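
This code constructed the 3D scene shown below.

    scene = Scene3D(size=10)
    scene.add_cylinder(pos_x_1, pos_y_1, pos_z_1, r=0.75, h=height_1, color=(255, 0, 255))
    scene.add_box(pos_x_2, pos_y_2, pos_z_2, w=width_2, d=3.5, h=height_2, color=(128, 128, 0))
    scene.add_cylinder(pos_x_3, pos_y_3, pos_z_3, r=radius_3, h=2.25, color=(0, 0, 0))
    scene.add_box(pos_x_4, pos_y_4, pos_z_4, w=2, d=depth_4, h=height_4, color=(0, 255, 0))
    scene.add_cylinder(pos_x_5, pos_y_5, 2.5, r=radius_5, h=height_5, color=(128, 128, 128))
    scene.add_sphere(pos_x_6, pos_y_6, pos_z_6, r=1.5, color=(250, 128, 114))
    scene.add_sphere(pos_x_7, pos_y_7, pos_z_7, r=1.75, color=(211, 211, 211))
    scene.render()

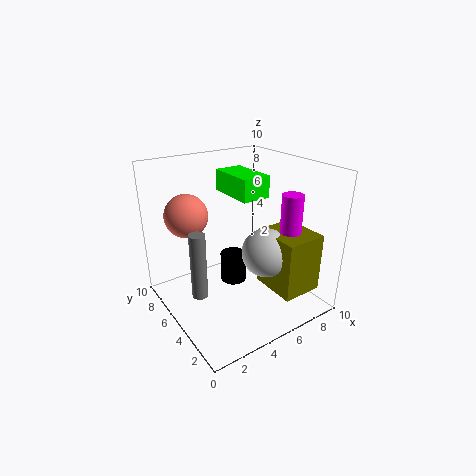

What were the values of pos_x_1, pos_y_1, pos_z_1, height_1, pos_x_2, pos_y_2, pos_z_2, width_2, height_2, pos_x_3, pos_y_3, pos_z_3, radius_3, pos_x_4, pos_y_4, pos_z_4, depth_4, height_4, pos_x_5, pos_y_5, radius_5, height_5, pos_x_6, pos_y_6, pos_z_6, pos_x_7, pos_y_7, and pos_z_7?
pos_x_1 = 8.25; pos_y_1 = 3.25; pos_z_1 = 3.25; height_1 = 4.75; pos_x_2 = 6.75; pos_y_2 = 1.5; pos_z_2 = 1; width_2 = 3; height_2 = 4.25; pos_x_3 = 5.75; pos_y_3 = 6.75; pos_z_3 = 0.5; radius_3 = 1; pos_x_4 = 5; pos_y_4 = 4.25; pos_z_4 = 7.75; depth_4 = 3.5; height_4 = 1.5; pos_x_5 = 1.25; pos_y_5 = 3.75; radius_5 = 0.5; height_5 = 4.25; pos_x_6 = 2.25; pos_y_6 = 7.25; pos_z_6 = 6.5; pos_x_7 = 6.75; pos_y_7 = 4; pos_z_7 = 3.75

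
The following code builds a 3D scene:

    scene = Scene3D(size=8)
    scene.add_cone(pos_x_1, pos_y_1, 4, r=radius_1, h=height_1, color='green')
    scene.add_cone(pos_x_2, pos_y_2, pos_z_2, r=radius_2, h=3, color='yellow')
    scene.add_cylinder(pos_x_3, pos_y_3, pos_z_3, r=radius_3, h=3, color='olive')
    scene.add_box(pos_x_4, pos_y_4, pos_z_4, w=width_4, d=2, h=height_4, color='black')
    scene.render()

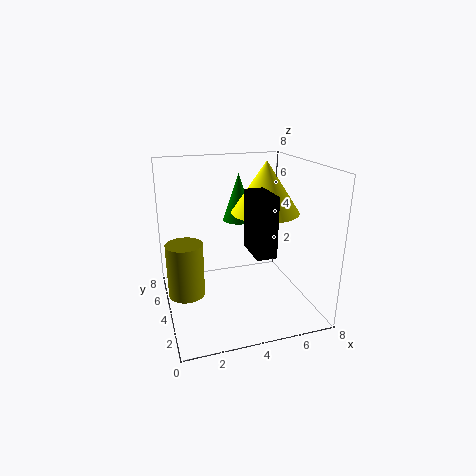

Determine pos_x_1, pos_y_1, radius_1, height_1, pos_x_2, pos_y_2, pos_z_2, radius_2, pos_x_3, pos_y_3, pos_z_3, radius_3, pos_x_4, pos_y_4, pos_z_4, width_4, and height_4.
pos_x_1 = 5, pos_y_1 = 7, radius_1 = 1, height_1 = 3, pos_x_2 = 6, pos_y_2 = 5, pos_z_2 = 5, radius_2 = 2, pos_x_3 = 1, pos_y_3 = 4, pos_z_3 = 1, radius_3 = 1, pos_x_4 = 4, pos_y_4 = 1, pos_z_4 = 4, width_4 = 1, height_4 = 3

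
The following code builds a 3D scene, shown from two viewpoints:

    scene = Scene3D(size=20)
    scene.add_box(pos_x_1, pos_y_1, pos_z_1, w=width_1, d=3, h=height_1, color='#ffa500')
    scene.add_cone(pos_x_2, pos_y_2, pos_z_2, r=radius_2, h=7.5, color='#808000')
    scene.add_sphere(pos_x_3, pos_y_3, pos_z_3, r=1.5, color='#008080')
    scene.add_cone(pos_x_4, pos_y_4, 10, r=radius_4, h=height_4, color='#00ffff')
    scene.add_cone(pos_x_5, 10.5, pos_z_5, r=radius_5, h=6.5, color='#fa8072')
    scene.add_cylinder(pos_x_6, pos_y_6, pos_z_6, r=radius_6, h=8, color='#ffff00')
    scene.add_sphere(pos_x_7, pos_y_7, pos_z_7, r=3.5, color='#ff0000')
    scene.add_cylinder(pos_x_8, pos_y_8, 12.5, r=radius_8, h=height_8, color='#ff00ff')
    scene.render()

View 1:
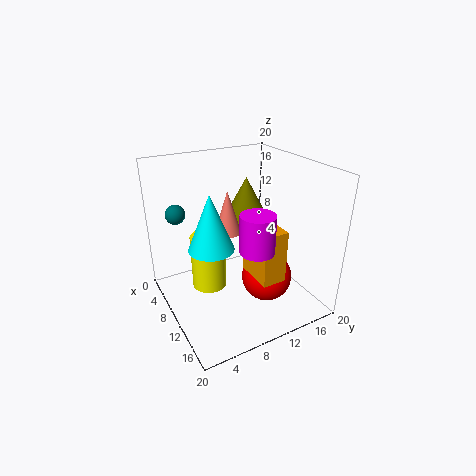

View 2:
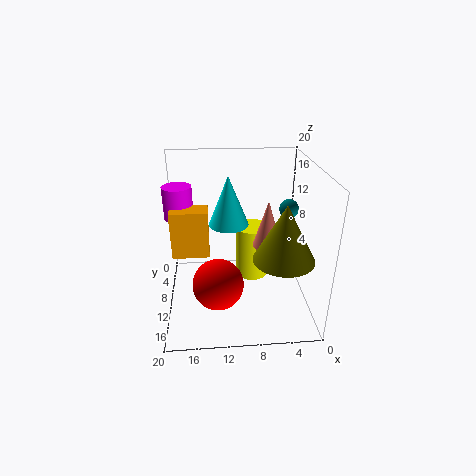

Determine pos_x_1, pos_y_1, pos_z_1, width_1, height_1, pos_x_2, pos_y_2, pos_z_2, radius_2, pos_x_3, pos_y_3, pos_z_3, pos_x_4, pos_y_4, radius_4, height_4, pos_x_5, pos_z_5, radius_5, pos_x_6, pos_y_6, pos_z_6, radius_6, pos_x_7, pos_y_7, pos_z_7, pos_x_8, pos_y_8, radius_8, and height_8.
pos_x_1 = 14
pos_y_1 = 8.5
pos_z_1 = 8
width_1 = 5
height_1 = 6.5
pos_x_2 = 4.5
pos_y_2 = 14.5
pos_z_2 = 9
radius_2 = 4
pos_x_3 = 1.5
pos_y_3 = 4
pos_z_3 = 11.5
pos_x_4 = 11
pos_y_4 = 5.5
radius_4 = 3
height_4 = 7.5
pos_x_5 = 6
pos_z_5 = 9
radius_5 = 2
pos_x_6 = 7.5
pos_y_6 = 6.5
pos_z_6 = 2
radius_6 = 2.5
pos_x_7 = 13
pos_y_7 = 13
pos_z_7 = 4.5
pos_x_8 = 18
pos_y_8 = 8
radius_8 = 2
height_8 = 4.5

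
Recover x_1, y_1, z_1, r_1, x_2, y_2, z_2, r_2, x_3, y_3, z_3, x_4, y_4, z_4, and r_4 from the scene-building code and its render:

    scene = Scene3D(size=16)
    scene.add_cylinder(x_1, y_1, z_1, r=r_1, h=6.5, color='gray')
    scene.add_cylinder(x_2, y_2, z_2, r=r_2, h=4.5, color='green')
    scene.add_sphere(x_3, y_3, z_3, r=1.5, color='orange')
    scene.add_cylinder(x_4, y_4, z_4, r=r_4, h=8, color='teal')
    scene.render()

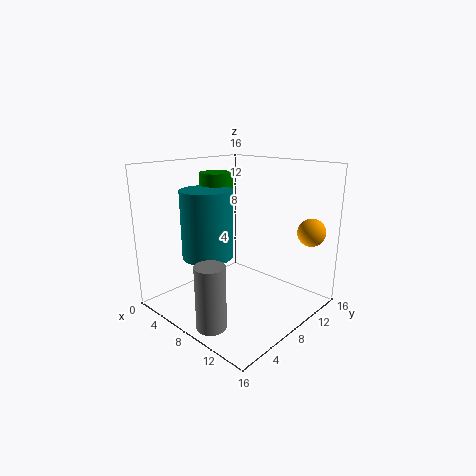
x_1 = 10.5
y_1 = 1.5
z_1 = 1
r_1 = 1.5
x_2 = 2.5
y_2 = 10
z_2 = 10
r_2 = 2
x_3 = 14.5
y_3 = 12.5
z_3 = 9
x_4 = 4
y_4 = 7
z_4 = 5
r_4 = 3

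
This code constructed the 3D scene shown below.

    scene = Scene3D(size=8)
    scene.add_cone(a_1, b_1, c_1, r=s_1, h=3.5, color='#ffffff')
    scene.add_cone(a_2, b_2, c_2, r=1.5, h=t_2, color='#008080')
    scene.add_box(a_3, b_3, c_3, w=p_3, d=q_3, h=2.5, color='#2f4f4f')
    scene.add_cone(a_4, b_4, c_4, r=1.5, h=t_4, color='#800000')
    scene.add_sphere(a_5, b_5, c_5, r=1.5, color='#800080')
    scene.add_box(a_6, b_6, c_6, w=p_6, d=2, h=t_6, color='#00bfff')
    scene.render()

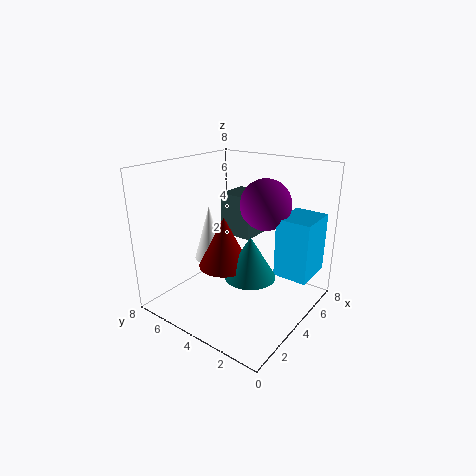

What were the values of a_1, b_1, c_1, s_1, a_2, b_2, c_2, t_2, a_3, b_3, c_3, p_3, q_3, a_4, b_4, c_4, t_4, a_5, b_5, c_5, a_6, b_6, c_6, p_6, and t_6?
a_1 = 5; b_1 = 7; c_1 = 1.5; s_1 = 1; a_2 = 4.5; b_2 = 3.5; c_2 = 1.5; t_2 = 2.5; a_3 = 5; b_3 = 4; c_3 = 3.5; p_3 = 2; q_3 = 2; a_4 = 4; b_4 = 5; c_4 = 2; t_4 = 3; a_5 = 6; b_5 = 3.5; c_5 = 5.5; a_6 = 5.5; b_6 = 0.5; c_6 = 1.5; p_6 = 2.5; t_6 = 3.5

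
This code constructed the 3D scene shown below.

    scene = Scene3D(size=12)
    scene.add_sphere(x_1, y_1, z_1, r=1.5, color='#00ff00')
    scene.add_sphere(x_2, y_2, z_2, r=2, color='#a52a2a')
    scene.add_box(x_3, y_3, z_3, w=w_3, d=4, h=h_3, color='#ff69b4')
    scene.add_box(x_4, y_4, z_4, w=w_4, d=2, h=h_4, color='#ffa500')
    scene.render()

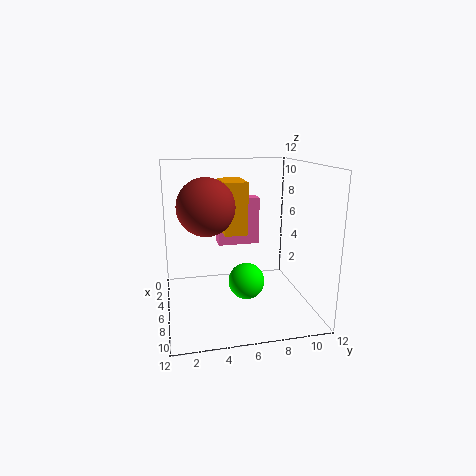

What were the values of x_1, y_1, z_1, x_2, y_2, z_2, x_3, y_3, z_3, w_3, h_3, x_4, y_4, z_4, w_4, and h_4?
x_1 = 7; y_1 = 6.5; z_1 = 2.5; x_2 = 9.5; y_2 = 3; z_2 = 9.5; x_3 = 0.5; y_3 = 5; z_3 = 4; w_3 = 1.5; h_3 = 4.5; x_4 = 2; y_4 = 5; z_4 = 6; w_4 = 3.5; h_4 = 4.5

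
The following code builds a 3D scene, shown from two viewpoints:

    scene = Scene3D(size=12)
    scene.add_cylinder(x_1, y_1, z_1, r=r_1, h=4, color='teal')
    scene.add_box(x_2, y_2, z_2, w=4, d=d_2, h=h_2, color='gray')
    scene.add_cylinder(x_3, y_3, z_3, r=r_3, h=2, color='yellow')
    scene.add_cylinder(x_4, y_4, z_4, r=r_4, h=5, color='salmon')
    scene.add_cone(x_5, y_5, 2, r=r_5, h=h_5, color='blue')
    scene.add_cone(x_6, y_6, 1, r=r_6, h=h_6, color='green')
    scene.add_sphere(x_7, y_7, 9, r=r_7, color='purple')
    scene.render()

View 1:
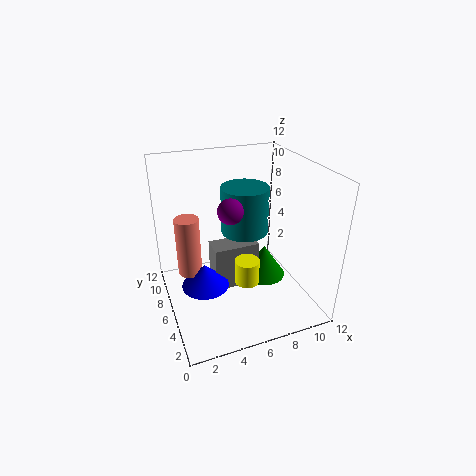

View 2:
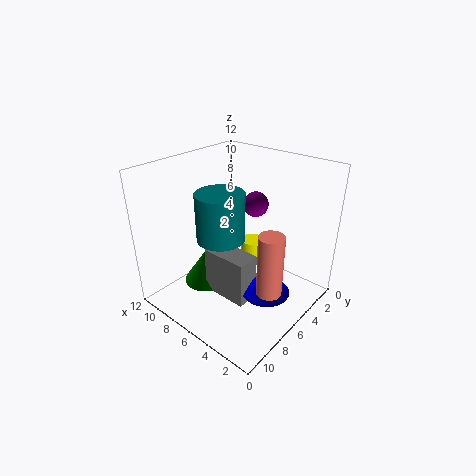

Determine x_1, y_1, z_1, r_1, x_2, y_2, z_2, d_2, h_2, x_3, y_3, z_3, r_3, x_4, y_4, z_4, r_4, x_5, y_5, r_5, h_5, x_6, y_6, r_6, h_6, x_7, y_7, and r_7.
x_1 = 7, y_1 = 7, z_1 = 6, r_1 = 2, x_2 = 4, y_2 = 6, z_2 = 1, d_2 = 2, h_2 = 4, x_3 = 6, y_3 = 4, z_3 = 3, r_3 = 1, x_4 = 2, y_4 = 7, z_4 = 3, r_4 = 1, x_5 = 3, y_5 = 6, r_5 = 2, h_5 = 2, x_6 = 9, y_6 = 7, r_6 = 2, h_6 = 3, x_7 = 5, y_7 = 5, r_7 = 1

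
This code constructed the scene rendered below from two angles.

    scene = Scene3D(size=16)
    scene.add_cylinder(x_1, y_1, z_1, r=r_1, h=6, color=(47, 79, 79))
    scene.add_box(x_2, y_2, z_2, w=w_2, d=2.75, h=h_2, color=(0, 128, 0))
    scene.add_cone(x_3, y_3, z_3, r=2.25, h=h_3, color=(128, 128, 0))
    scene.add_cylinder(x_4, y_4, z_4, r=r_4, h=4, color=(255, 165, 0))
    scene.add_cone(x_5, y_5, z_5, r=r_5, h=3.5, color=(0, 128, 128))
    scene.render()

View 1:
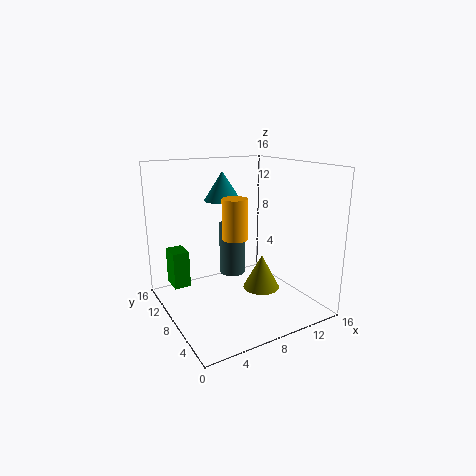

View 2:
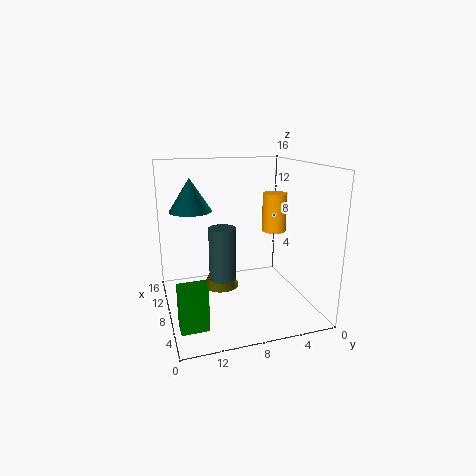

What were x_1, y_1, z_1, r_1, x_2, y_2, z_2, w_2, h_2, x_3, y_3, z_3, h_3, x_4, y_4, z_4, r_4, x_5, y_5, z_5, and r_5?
x_1 = 8.25; y_1 = 9.75; z_1 = 3.25; r_1 = 1.5; x_2 = 2; y_2 = 12.75; z_2 = 1; w_2 = 2; h_2 = 4.5; x_3 = 12; y_3 = 9; z_3 = 0.5; h_3 = 4.25; x_4 = 5.75; y_4 = 4.75; z_4 = 9.25; r_4 = 1.25; x_5 = 8.75; y_5 = 13; z_5 = 11.25; r_5 = 2.25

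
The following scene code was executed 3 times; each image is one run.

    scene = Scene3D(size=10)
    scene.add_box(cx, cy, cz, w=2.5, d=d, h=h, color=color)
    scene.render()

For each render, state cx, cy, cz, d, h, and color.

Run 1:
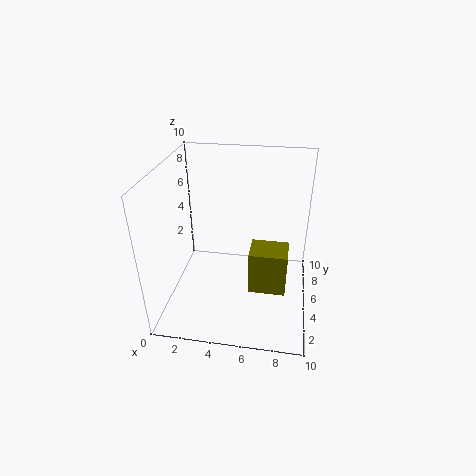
cx = 6; cy = 3; cz = 2; d = 2; h = 3; color = 'olive'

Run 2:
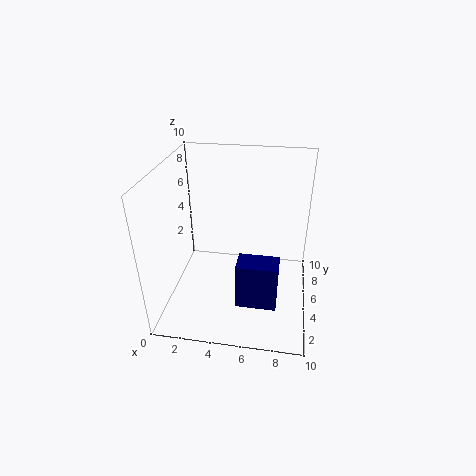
cx = 5.5; cy = 1; cz = 2.5; d = 1.5; h = 3; color = 'navy'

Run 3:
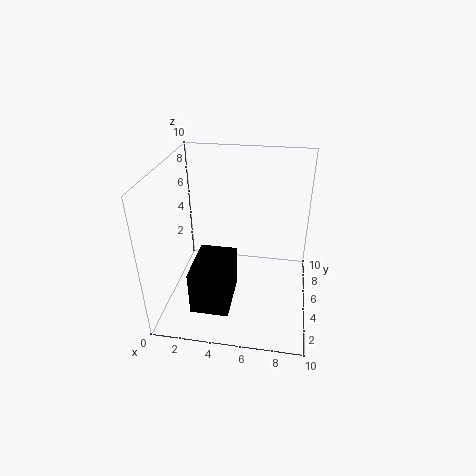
cx = 2.5; cy = 1; cz = 1.5; d = 3.5; h = 3; color = 'black'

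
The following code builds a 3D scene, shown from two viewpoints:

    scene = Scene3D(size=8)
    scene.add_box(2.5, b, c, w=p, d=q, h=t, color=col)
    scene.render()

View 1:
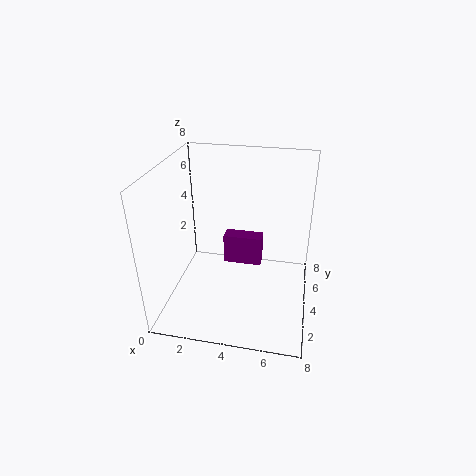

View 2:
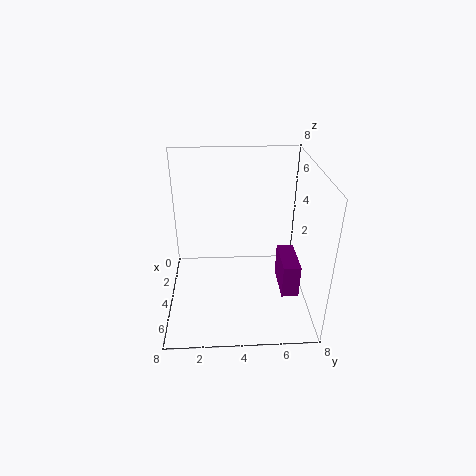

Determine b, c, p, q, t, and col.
b = 6.5, c = 0.5, p = 2.5, q = 1, t = 2, col = 'purple'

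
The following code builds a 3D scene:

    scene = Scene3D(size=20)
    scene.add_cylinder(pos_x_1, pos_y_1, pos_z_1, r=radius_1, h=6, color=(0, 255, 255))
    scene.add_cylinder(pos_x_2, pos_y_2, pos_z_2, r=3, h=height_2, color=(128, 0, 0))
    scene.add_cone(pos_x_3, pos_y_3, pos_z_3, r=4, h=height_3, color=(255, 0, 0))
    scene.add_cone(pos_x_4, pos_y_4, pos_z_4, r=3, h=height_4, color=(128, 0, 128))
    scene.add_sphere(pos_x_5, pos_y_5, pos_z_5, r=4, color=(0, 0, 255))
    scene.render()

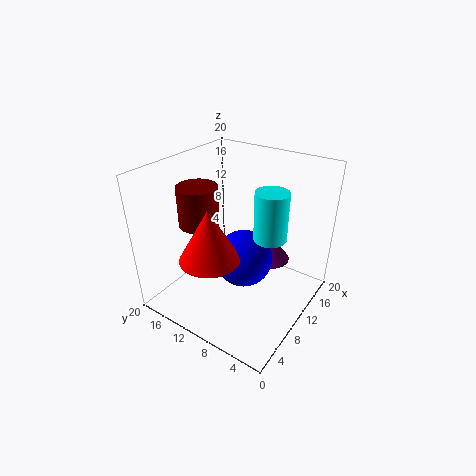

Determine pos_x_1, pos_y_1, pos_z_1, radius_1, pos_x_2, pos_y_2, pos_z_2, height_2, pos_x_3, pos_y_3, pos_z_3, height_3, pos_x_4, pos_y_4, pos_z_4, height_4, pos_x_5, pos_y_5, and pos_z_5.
pos_x_1 = 8, pos_y_1 = 4, pos_z_1 = 13, radius_1 = 2, pos_x_2 = 10, pos_y_2 = 17, pos_z_2 = 10, height_2 = 6, pos_x_3 = 5, pos_y_3 = 11, pos_z_3 = 9, height_3 = 7, pos_x_4 = 16, pos_y_4 = 8, pos_z_4 = 4, height_4 = 4, pos_x_5 = 10, pos_y_5 = 9, pos_z_5 = 7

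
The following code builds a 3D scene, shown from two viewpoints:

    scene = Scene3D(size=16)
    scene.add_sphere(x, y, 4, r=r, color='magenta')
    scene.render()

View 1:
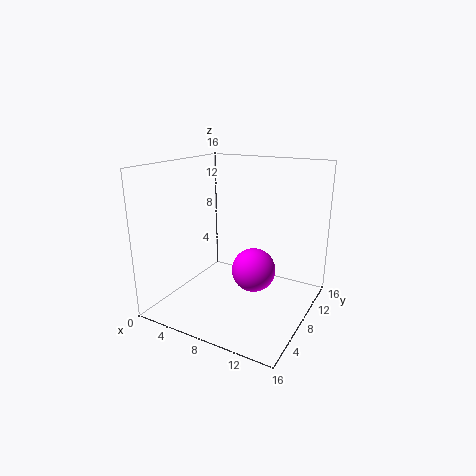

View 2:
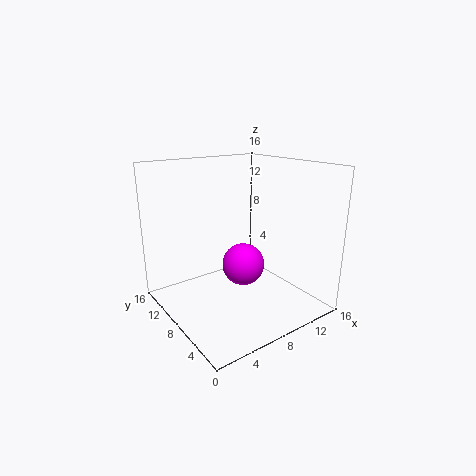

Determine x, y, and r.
x = 9.5
y = 9
r = 2.5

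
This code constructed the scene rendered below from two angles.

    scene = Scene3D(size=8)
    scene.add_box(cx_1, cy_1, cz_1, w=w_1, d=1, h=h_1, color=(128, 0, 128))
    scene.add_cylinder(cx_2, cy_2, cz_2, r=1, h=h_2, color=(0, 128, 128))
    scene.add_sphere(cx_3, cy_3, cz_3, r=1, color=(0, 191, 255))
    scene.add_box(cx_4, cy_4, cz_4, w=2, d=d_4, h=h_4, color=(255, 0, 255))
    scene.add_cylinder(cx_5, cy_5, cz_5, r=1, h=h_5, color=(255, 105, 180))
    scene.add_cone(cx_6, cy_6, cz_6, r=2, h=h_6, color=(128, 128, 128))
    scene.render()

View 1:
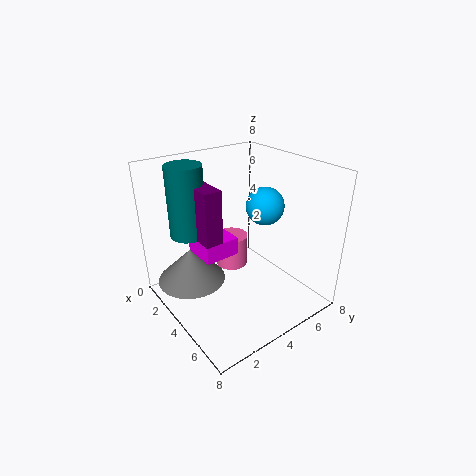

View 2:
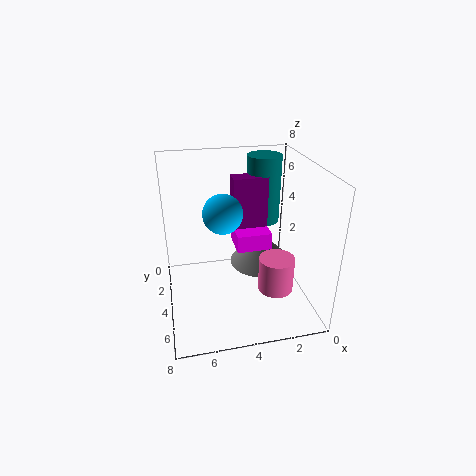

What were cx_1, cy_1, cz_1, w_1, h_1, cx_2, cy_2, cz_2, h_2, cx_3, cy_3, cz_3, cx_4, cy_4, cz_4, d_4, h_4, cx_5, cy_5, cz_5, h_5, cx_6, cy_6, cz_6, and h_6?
cx_1 = 2, cy_1 = 2, cz_1 = 4, w_1 = 2, h_1 = 3, cx_2 = 2, cy_2 = 2, cz_2 = 4, h_2 = 4, cx_3 = 5, cy_3 = 5, cz_3 = 6, cx_4 = 2, cy_4 = 2, cz_4 = 3, d_4 = 2, h_4 = 1, cx_5 = 2, cy_5 = 5, cz_5 = 1, h_5 = 2, cx_6 = 2, cy_6 = 2, cz_6 = 1, h_6 = 2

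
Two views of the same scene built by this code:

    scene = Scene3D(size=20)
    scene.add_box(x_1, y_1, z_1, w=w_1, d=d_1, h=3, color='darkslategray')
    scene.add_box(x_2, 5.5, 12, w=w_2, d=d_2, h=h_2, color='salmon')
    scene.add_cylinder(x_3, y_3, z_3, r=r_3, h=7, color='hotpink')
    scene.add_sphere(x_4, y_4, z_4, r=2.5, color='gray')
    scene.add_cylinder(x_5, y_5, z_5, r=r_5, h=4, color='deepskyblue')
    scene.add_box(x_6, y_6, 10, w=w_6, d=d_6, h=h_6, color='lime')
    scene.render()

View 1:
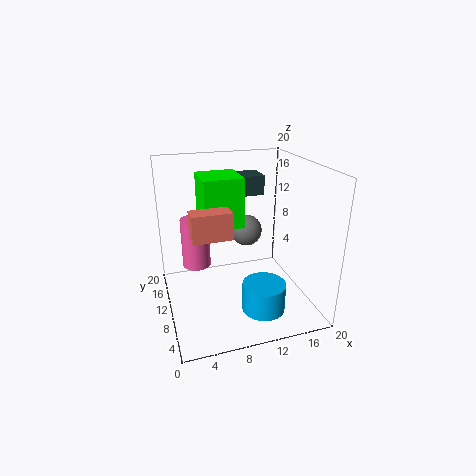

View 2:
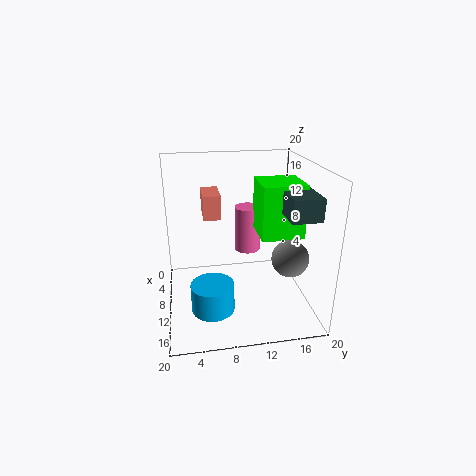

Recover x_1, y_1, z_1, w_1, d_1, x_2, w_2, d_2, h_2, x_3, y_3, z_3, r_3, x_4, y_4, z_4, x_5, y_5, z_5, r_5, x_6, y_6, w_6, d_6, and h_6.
x_1 = 9.5
y_1 = 15.5
z_1 = 14
w_1 = 6.5
d_1 = 4
x_2 = 3
w_2 = 5
d_2 = 2.5
h_2 = 3.5
x_3 = 4.5
y_3 = 12.5
z_3 = 5.5
r_3 = 2
x_4 = 13.5
y_4 = 16.5
z_4 = 8
x_5 = 12.5
y_5 = 6
z_5 = 0.5
r_5 = 3
x_6 = 6
y_6 = 13
w_6 = 6
d_6 = 6
h_6 = 7.5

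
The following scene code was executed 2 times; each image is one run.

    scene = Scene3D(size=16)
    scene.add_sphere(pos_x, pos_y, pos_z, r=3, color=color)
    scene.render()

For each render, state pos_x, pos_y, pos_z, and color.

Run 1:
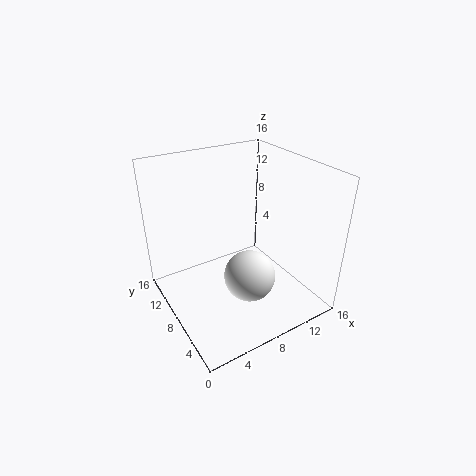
pos_x = 9
pos_y = 7
pos_z = 3
color = 'white'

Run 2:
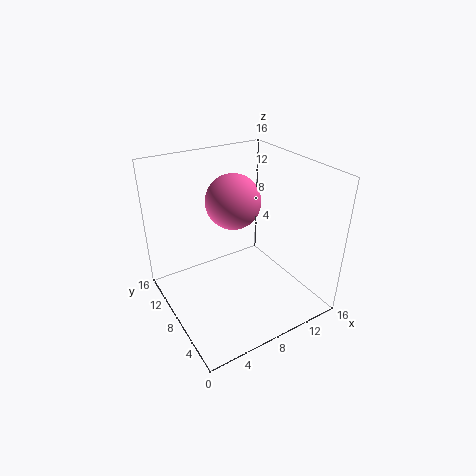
pos_x = 8
pos_y = 9
pos_z = 12
color = 'hotpink'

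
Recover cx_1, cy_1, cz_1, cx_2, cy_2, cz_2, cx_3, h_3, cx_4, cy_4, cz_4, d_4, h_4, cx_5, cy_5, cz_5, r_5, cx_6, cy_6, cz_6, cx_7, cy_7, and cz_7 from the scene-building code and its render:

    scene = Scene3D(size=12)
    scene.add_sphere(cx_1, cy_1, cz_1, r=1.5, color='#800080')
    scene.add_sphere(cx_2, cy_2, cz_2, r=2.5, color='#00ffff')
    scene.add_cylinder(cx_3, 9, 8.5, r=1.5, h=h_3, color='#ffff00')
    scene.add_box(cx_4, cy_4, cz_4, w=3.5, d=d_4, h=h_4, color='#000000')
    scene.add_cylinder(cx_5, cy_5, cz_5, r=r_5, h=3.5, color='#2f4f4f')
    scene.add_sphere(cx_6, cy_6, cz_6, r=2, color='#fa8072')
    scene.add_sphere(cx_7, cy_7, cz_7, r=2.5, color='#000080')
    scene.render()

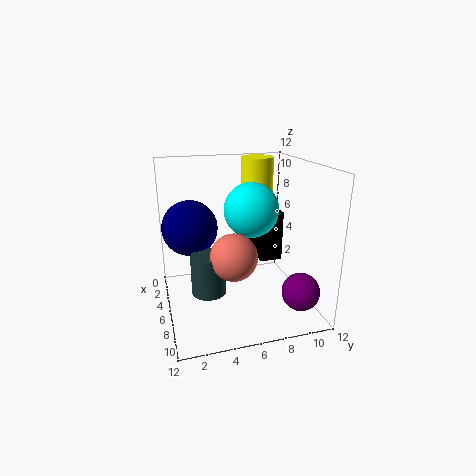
cx_1 = 10, cy_1 = 10, cz_1 = 2.5, cx_2 = 3.5, cy_2 = 8, cz_2 = 7.5, cx_3 = 2, h_3 = 3.5, cx_4 = 1.5, cy_4 = 8.5, cz_4 = 3, d_4 = 2, h_4 = 4.5, cx_5 = 5.5, cy_5 = 3.5, cz_5 = 1, r_5 = 1.5, cx_6 = 6.5, cy_6 = 5.5, cz_6 = 4.5, cx_7 = 2.5, cy_7 = 2.5, cz_7 = 6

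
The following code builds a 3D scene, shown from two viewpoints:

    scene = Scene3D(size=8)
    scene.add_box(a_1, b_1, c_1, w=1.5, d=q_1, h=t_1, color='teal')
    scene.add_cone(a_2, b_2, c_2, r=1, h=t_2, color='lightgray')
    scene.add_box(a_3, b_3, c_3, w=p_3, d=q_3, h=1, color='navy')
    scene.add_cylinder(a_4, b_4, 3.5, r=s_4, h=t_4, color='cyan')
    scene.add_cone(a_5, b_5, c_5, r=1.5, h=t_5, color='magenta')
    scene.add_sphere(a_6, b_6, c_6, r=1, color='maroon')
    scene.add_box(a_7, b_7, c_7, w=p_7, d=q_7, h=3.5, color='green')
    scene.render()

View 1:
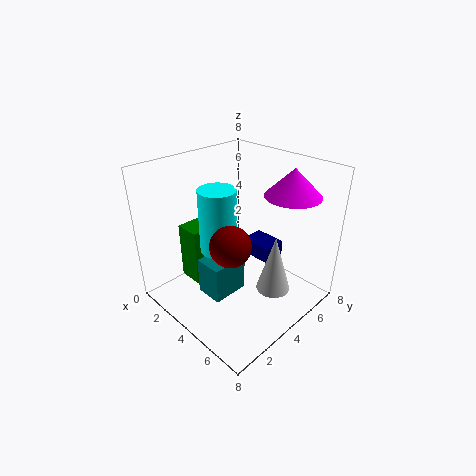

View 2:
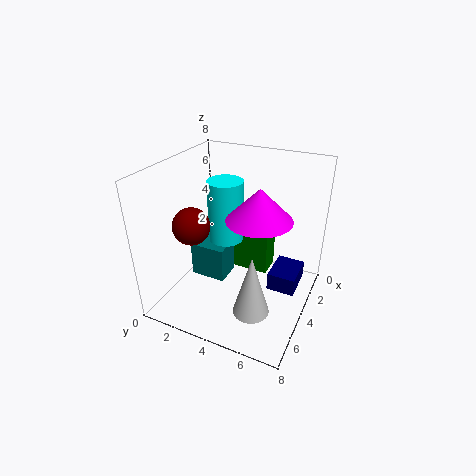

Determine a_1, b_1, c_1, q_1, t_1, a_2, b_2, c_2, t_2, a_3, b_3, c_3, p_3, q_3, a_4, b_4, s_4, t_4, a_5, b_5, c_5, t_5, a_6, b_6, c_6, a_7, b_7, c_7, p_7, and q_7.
a_1 = 3.5, b_1 = 1.5, c_1 = 1.5, q_1 = 2, t_1 = 2, a_2 = 5.5, b_2 = 5.5, c_2 = 0.5, t_2 = 3.5, a_3 = 2.5, b_3 = 6, c_3 = 1.5, p_3 = 2, q_3 = 1.5, a_4 = 3.5, b_4 = 3, s_4 = 1, t_4 = 3.5, a_5 = 6, b_5 = 6, c_5 = 6.5, t_5 = 1.5, a_6 = 5.5, b_6 = 2, c_6 = 5, a_7 = 0.5, b_7 = 2.5, c_7 = 0.5, p_7 = 1.5, q_7 = 2.5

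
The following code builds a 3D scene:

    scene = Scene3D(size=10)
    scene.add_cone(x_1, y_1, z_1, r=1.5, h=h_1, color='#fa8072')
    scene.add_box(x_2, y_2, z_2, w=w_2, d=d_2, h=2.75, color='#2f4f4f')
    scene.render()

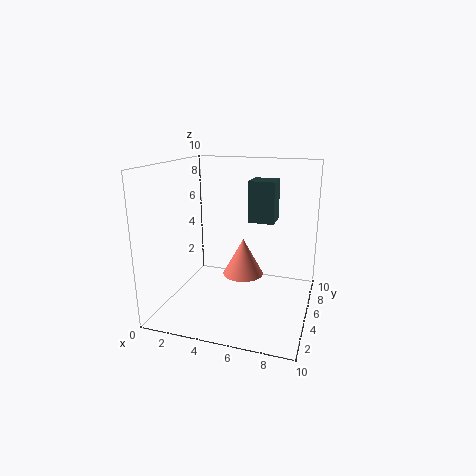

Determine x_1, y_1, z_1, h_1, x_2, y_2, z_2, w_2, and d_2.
x_1 = 5, y_1 = 6.25, z_1 = 1.75, h_1 = 2.75, x_2 = 5.75, y_2 = 4.75, z_2 = 6.25, w_2 = 1.75, d_2 = 1.75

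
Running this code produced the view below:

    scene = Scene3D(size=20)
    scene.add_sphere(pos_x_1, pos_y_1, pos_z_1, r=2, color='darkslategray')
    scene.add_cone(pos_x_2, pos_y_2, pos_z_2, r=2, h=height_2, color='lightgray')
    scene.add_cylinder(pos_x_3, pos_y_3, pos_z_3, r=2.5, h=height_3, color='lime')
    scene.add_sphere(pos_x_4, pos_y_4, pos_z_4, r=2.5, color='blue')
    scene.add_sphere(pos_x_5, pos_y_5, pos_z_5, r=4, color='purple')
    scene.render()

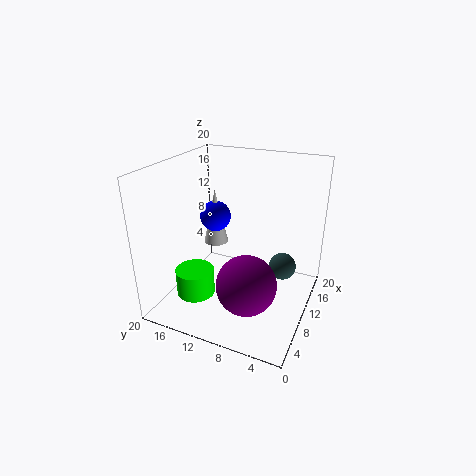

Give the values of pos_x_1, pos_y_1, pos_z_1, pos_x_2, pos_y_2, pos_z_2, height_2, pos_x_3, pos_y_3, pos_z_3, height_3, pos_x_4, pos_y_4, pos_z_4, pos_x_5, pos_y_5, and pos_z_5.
pos_x_1 = 14, pos_y_1 = 4.5, pos_z_1 = 4.5, pos_x_2 = 16.5, pos_y_2 = 17, pos_z_2 = 5, height_2 = 9, pos_x_3 = 4, pos_y_3 = 13.5, pos_z_3 = 4, height_3 = 3.5, pos_x_4 = 16.5, pos_y_4 = 17, pos_z_4 = 9.5, pos_x_5 = 6, pos_y_5 = 7, pos_z_5 = 5.5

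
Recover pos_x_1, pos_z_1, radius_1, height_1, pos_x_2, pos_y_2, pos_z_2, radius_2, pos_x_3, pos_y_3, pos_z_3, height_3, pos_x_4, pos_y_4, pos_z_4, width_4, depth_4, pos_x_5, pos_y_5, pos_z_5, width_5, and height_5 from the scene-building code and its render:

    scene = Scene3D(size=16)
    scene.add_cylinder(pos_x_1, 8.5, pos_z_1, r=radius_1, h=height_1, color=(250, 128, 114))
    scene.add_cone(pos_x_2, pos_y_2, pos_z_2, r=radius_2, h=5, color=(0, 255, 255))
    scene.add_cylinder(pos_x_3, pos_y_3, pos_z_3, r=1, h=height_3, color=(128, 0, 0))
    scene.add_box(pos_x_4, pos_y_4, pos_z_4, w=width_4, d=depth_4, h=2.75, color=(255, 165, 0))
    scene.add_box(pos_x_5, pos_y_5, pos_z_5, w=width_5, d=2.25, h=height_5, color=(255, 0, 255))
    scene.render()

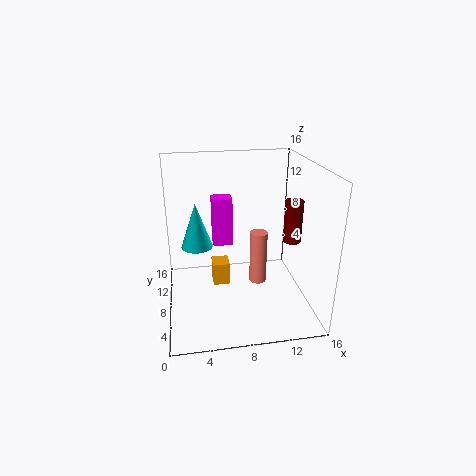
pos_x_1 = 10.5; pos_z_1 = 2; radius_1 = 1; height_1 = 6.25; pos_x_2 = 3.5; pos_y_2 = 8.75; pos_z_2 = 7; radius_2 = 1.75; pos_x_3 = 14; pos_y_3 = 7.25; pos_z_3 = 7.5; height_3 = 4.75; pos_x_4 = 5.25; pos_y_4 = 9.25; pos_z_4 = 1.25; width_4 = 2; depth_4 = 2.25; pos_x_5 = 5.75; pos_y_5 = 13.25; pos_z_5 = 4.5; width_5 = 2.5; height_5 = 6.25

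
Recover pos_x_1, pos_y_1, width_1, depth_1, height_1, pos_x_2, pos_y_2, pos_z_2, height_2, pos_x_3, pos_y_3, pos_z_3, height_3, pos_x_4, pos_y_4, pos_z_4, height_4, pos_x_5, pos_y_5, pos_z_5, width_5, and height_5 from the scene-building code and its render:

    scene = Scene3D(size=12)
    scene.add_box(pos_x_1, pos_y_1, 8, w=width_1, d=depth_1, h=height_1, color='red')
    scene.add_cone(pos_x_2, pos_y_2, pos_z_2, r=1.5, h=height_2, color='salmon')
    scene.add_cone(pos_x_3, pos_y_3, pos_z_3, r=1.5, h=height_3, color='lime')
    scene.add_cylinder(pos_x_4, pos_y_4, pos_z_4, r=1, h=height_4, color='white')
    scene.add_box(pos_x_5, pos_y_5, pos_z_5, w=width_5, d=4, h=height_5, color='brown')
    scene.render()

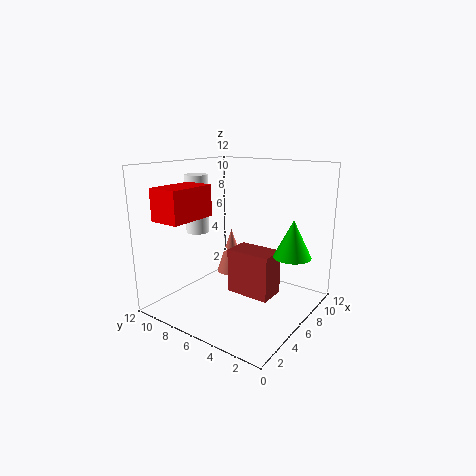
pos_x_1 = 0.5; pos_y_1 = 7.5; width_1 = 4; depth_1 = 2.5; height_1 = 2.5; pos_x_2 = 10.5; pos_y_2 = 10; pos_z_2 = 0.5; height_2 = 4.5; pos_x_3 = 7; pos_y_3 = 1.5; pos_z_3 = 5; height_3 = 3; pos_x_4 = 5.5; pos_y_4 = 10; pos_z_4 = 6; height_4 = 5; pos_x_5 = 6.5; pos_y_5 = 3.5; pos_z_5 = 0.5; width_5 = 2.5; height_5 = 4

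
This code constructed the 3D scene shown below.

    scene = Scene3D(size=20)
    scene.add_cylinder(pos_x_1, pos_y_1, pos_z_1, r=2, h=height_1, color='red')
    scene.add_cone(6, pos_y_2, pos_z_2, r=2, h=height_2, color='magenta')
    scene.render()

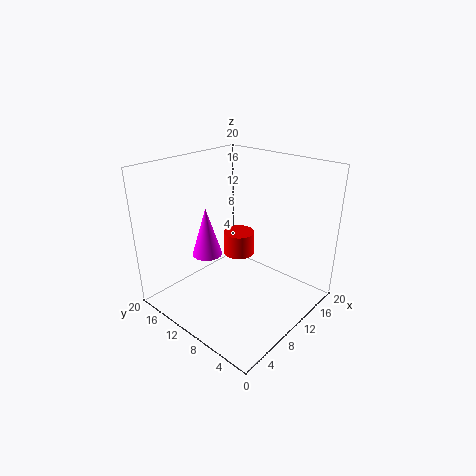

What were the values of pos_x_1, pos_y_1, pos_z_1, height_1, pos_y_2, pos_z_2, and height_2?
pos_x_1 = 8.5; pos_y_1 = 8.5; pos_z_1 = 9; height_1 = 3; pos_y_2 = 12; pos_z_2 = 8.5; height_2 = 6.5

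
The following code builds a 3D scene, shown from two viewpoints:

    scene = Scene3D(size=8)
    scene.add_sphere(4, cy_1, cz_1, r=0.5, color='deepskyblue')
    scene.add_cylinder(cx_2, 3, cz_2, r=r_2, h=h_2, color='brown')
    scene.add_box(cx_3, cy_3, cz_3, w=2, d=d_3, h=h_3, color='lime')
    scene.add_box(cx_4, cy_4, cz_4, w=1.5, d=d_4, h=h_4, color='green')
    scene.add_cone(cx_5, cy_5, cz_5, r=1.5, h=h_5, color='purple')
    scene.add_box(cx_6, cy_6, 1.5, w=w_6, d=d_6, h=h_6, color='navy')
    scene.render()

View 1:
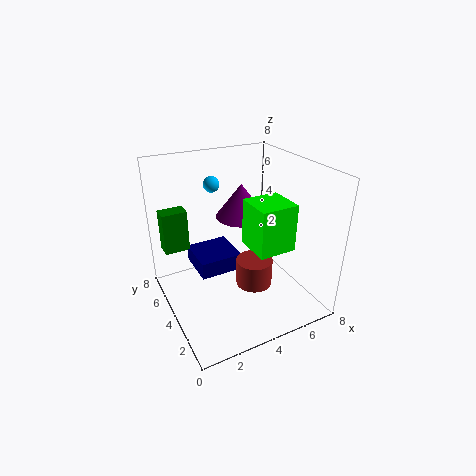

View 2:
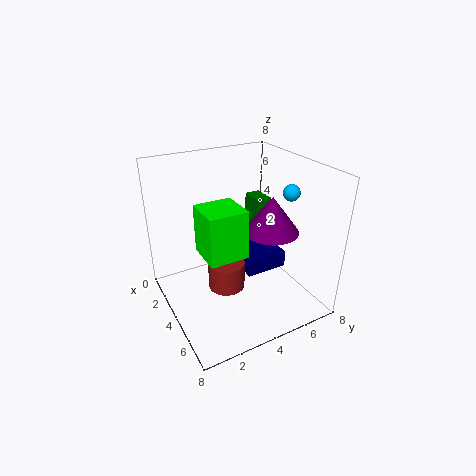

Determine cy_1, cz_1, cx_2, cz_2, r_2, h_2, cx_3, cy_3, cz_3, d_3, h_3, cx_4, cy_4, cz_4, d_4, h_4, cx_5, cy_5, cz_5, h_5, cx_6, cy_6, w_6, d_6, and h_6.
cy_1 = 7.5
cz_1 = 6
cx_2 = 4.5
cz_2 = 1.5
r_2 = 1
h_2 = 1.5
cx_3 = 4
cy_3 = 1.5
cz_3 = 4
d_3 = 2
h_3 = 2.5
cx_4 = 0.5
cy_4 = 6.5
cz_4 = 2.5
d_4 = 1
h_4 = 2.5
cx_5 = 5
cy_5 = 5.5
cz_5 = 4.5
h_5 = 2
cx_6 = 2
cy_6 = 4.5
w_6 = 2.5
d_6 = 2.5
h_6 = 1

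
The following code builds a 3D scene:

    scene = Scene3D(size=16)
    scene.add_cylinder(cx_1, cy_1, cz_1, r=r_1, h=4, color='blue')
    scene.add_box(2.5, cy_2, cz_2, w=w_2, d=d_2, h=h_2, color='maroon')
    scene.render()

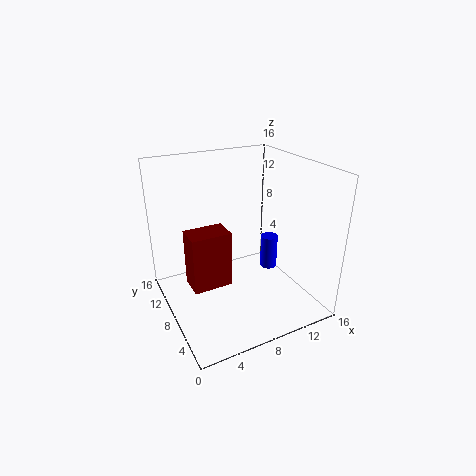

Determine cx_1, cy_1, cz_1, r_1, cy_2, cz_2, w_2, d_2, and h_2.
cx_1 = 12.5
cy_1 = 8.5
cz_1 = 3
r_1 = 1
cy_2 = 7.5
cz_2 = 2.5
w_2 = 4.5
d_2 = 3
h_2 = 6.5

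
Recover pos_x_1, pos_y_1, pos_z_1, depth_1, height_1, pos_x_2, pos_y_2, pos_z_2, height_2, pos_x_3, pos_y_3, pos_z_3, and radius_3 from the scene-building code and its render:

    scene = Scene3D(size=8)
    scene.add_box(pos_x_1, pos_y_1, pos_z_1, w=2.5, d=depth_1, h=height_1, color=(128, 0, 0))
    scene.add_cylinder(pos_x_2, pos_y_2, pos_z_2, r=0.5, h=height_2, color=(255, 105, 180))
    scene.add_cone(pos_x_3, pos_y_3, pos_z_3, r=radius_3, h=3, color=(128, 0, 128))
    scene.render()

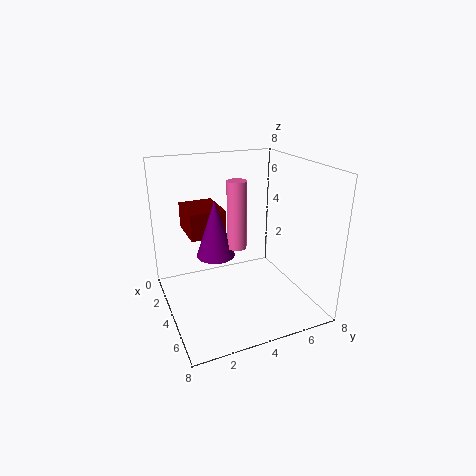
pos_x_1 = 1; pos_y_1 = 1.5; pos_z_1 = 4; depth_1 = 2; height_1 = 1.5; pos_x_2 = 5; pos_y_2 = 3.5; pos_z_2 = 4; height_2 = 3.5; pos_x_3 = 4.5; pos_y_3 = 2.5; pos_z_3 = 3.5; radius_3 = 1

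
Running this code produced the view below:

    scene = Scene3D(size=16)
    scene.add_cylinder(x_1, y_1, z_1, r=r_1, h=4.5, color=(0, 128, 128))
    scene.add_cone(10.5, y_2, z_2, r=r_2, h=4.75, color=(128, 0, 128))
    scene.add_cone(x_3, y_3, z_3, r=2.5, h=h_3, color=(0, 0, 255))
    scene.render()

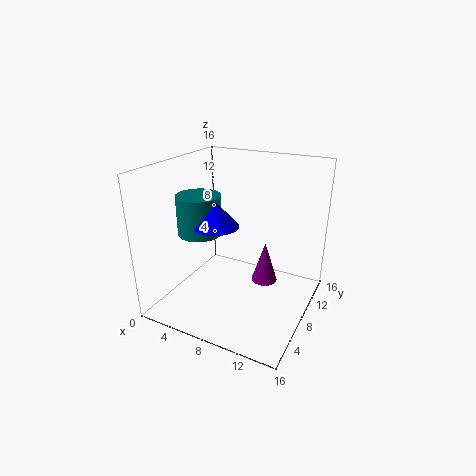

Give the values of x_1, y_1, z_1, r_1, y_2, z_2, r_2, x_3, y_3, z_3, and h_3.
x_1 = 3.5; y_1 = 7.25; z_1 = 8; r_1 = 2.5; y_2 = 10; z_2 = 2.25; r_2 = 1.5; x_3 = 6; y_3 = 6.75; z_3 = 9.5; h_3 = 2.75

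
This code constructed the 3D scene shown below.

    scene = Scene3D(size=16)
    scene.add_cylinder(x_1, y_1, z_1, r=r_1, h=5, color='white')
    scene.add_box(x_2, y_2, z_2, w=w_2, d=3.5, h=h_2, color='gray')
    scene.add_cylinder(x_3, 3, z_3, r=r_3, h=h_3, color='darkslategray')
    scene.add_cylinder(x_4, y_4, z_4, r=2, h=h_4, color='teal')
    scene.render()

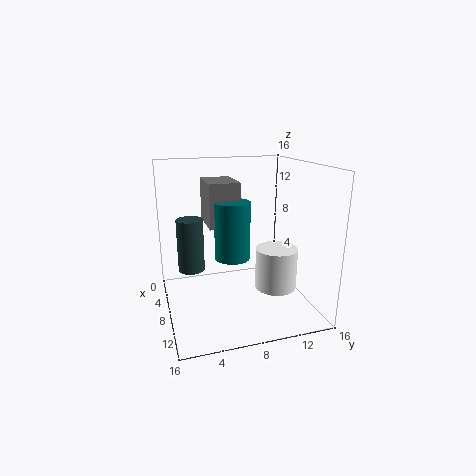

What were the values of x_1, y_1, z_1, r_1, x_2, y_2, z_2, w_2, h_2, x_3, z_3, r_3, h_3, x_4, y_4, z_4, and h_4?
x_1 = 7.5; y_1 = 13; z_1 = 1; r_1 = 2.5; x_2 = 2.5; y_2 = 5; z_2 = 9; w_2 = 5; h_2 = 5; x_3 = 6; z_3 = 4; r_3 = 1.5; h_3 = 6; x_4 = 7.5; y_4 = 7.5; z_4 = 5.5; h_4 = 6.5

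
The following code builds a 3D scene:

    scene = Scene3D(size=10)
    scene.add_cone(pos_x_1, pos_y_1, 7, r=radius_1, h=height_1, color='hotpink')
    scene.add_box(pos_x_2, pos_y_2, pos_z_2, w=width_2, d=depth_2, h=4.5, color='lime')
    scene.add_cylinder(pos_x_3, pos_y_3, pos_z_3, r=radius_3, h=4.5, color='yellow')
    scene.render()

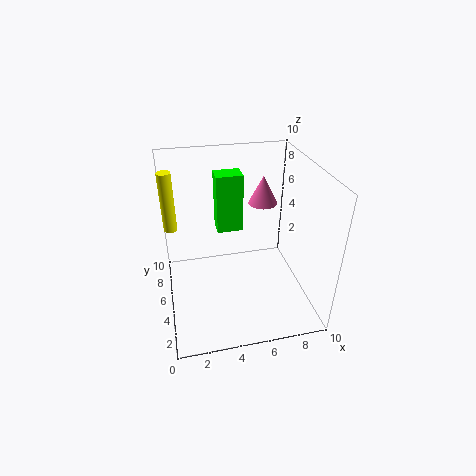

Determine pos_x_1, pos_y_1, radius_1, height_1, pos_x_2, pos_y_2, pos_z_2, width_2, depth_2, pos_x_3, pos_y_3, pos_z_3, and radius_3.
pos_x_1 = 7, pos_y_1 = 6, radius_1 = 1, height_1 = 2, pos_x_2 = 4, pos_y_2 = 7.5, pos_z_2 = 4, width_2 = 2, depth_2 = 1.5, pos_x_3 = 0.5, pos_y_3 = 8, pos_z_3 = 4.5, radius_3 = 0.5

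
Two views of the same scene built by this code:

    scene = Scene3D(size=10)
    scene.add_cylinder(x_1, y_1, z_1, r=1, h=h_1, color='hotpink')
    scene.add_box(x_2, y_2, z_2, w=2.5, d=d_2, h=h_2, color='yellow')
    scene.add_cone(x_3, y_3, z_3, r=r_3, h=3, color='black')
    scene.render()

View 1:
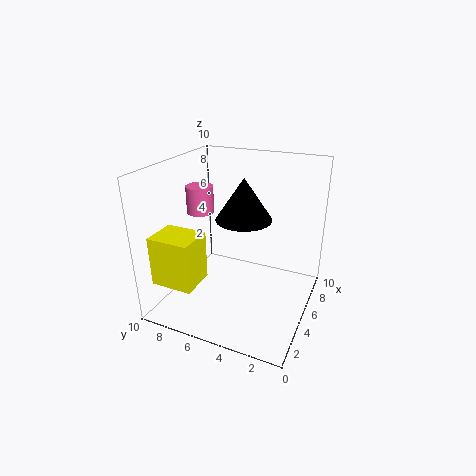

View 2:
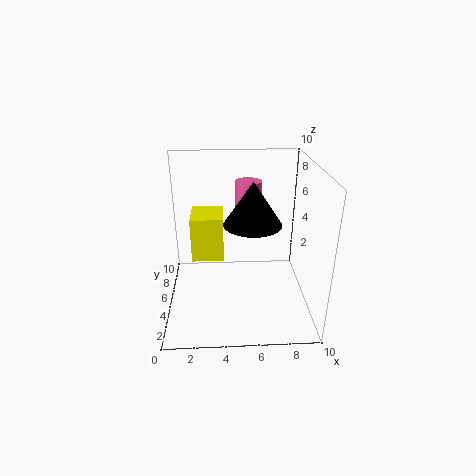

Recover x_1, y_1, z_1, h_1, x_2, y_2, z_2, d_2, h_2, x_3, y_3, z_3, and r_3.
x_1 = 6
y_1 = 8.5
z_1 = 6
h_1 = 2
x_2 = 1.5
y_2 = 7
z_2 = 2
d_2 = 3
h_2 = 3.5
x_3 = 6
y_3 = 5
z_3 = 6
r_3 = 2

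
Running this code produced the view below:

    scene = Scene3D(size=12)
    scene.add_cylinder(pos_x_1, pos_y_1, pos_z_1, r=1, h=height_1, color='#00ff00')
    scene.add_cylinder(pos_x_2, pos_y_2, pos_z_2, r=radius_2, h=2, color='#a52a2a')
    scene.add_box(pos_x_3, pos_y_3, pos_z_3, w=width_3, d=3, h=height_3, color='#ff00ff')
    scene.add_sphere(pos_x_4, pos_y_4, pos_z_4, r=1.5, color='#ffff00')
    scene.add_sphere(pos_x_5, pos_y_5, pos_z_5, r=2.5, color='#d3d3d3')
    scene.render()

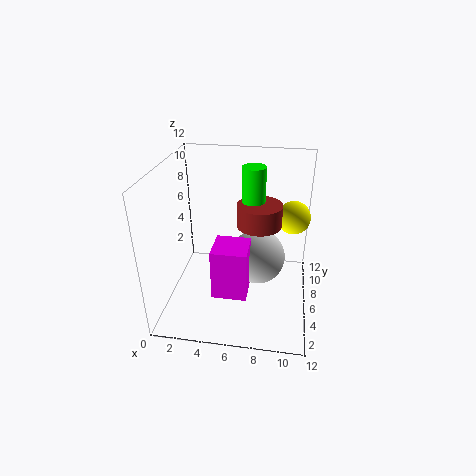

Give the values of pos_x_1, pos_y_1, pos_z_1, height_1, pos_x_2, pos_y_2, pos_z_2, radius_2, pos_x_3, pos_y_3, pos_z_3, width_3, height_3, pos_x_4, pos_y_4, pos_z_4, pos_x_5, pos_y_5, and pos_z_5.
pos_x_1 = 7, pos_y_1 = 8, pos_z_1 = 8.5, height_1 = 3, pos_x_2 = 7.5, pos_y_2 = 8.5, pos_z_2 = 6, radius_2 = 2, pos_x_3 = 4, pos_y_3 = 4, pos_z_3 = 1, width_3 = 3, height_3 = 4.5, pos_x_4 = 10.5, pos_y_4 = 9.5, pos_z_4 = 6.5, pos_x_5 = 7.5, pos_y_5 = 8, pos_z_5 = 3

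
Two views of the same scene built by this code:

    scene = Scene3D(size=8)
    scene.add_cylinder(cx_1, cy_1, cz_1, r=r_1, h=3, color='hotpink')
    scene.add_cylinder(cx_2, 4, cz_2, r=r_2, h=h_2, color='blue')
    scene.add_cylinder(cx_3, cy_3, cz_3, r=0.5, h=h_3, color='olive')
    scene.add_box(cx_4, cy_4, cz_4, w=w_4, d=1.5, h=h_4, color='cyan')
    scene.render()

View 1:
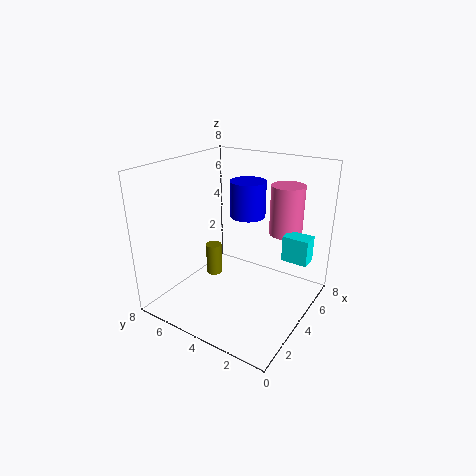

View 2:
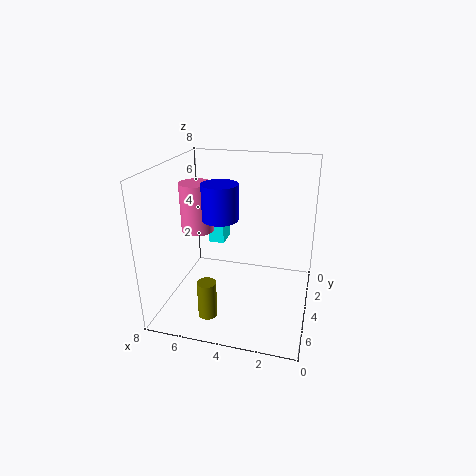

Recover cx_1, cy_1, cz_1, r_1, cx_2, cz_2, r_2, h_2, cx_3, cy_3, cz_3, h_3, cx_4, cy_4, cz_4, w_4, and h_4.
cx_1 = 7, cy_1 = 2.5, cz_1 = 3.5, r_1 = 1, cx_2 = 5, cz_2 = 5, r_2 = 1, h_2 = 2, cx_3 = 5, cy_3 = 6.5, cz_3 = 0.5, h_3 = 2, cx_4 = 5.5, cy_4 = 0.5, cz_4 = 2.5, w_4 = 1, h_4 = 1.5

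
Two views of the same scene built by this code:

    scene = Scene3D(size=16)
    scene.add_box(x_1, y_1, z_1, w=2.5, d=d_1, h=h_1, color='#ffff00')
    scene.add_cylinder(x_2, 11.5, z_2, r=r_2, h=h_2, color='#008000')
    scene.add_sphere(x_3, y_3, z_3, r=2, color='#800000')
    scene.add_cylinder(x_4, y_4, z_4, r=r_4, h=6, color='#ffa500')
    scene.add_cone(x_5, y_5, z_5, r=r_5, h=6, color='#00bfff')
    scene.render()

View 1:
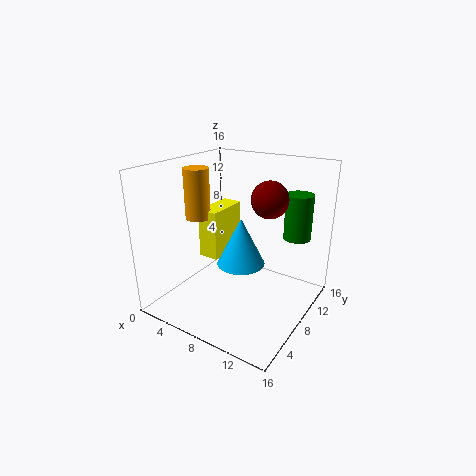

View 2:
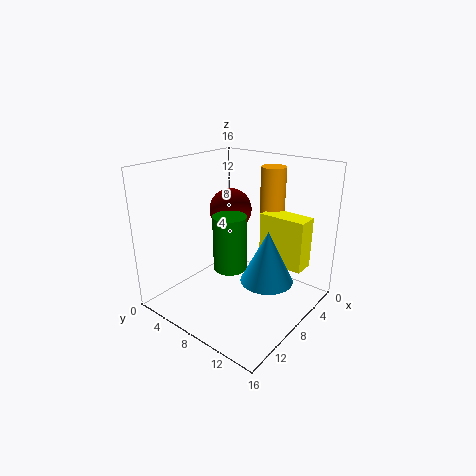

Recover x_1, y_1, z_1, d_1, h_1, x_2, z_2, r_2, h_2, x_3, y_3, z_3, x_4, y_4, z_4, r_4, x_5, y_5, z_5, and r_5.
x_1 = 2, y_1 = 8.5, z_1 = 4, d_1 = 5.5, h_1 = 6, x_2 = 13.5, z_2 = 8, r_2 = 1.5, h_2 = 5, x_3 = 11, y_3 = 9.5, z_3 = 12.5, x_4 = 2, y_4 = 8.5, z_4 = 9, r_4 = 1.5, x_5 = 6.5, y_5 = 11, z_5 = 3, r_5 = 3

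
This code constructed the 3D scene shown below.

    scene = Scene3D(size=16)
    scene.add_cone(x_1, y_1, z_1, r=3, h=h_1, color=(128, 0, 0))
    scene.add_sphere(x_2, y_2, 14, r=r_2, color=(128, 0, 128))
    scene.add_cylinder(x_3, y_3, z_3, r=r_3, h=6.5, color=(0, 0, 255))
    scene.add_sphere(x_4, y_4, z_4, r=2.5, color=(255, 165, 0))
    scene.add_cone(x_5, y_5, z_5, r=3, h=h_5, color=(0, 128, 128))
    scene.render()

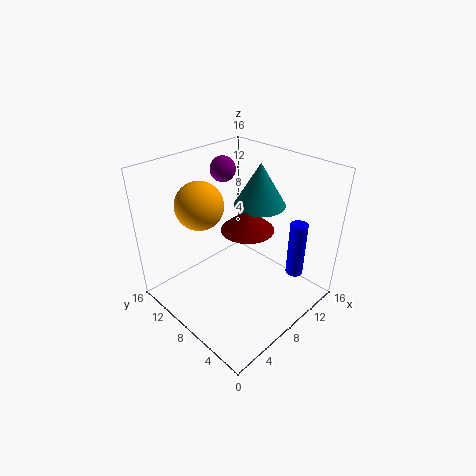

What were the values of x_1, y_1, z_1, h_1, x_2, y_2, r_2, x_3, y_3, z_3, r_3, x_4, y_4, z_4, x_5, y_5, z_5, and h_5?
x_1 = 9.5, y_1 = 8, z_1 = 8.5, h_1 = 2.5, x_2 = 10.5, y_2 = 13, r_2 = 1.5, x_3 = 13, y_3 = 3.5, z_3 = 3, r_3 = 1, x_4 = 4.5, y_4 = 10, z_4 = 12.5, x_5 = 12, y_5 = 8.5, z_5 = 10.5, h_5 = 5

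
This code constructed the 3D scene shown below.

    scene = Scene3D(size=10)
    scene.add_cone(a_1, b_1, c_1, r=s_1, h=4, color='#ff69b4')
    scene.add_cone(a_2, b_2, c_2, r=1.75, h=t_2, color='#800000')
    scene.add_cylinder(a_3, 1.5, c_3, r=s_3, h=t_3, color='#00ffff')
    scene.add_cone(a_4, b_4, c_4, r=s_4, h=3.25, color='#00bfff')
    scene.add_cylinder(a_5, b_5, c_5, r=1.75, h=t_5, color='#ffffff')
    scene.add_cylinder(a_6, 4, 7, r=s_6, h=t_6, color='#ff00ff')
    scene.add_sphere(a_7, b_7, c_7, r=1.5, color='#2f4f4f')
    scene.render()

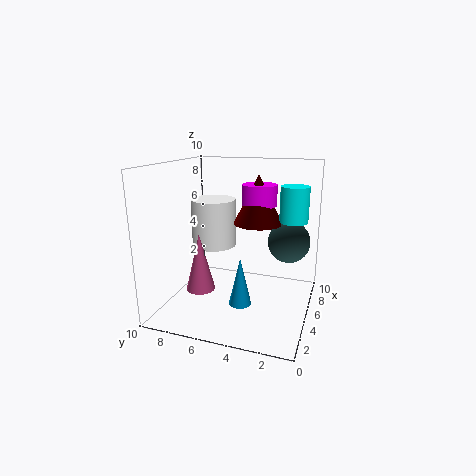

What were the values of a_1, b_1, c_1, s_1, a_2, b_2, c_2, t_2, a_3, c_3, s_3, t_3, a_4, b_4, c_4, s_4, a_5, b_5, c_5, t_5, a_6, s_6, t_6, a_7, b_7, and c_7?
a_1 = 3.5, b_1 = 7.25, c_1 = 1.5, s_1 = 1, a_2 = 6.5, b_2 = 4, c_2 = 5.75, t_2 = 3.5, a_3 = 6.75, c_3 = 6, s_3 = 1, t_3 = 2.5, a_4 = 3.25, b_4 = 4.25, c_4 = 1, s_4 = 0.75, a_5 = 7.75, b_5 = 8, c_5 = 3.25, t_5 = 3.75, a_6 = 6.75, s_6 = 1.25, t_6 = 1.5, a_7 = 6.75, b_7 = 1.75, c_7 = 4.5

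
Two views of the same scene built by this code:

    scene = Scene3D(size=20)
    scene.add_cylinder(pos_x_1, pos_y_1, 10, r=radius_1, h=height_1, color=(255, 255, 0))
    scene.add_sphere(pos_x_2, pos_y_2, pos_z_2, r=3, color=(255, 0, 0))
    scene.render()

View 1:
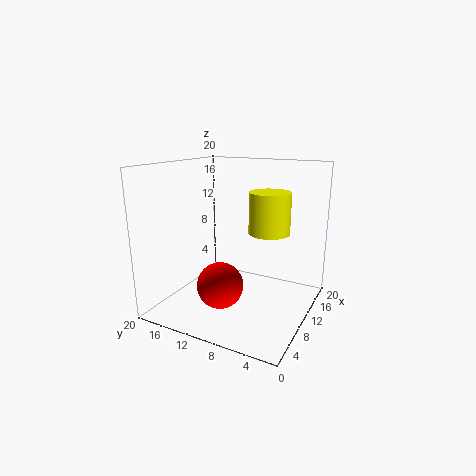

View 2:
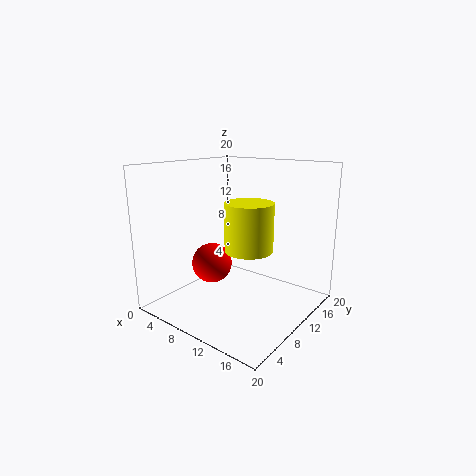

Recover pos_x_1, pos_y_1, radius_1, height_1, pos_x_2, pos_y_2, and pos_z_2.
pos_x_1 = 14; pos_y_1 = 7; radius_1 = 3; height_1 = 6; pos_x_2 = 5; pos_y_2 = 10; pos_z_2 = 5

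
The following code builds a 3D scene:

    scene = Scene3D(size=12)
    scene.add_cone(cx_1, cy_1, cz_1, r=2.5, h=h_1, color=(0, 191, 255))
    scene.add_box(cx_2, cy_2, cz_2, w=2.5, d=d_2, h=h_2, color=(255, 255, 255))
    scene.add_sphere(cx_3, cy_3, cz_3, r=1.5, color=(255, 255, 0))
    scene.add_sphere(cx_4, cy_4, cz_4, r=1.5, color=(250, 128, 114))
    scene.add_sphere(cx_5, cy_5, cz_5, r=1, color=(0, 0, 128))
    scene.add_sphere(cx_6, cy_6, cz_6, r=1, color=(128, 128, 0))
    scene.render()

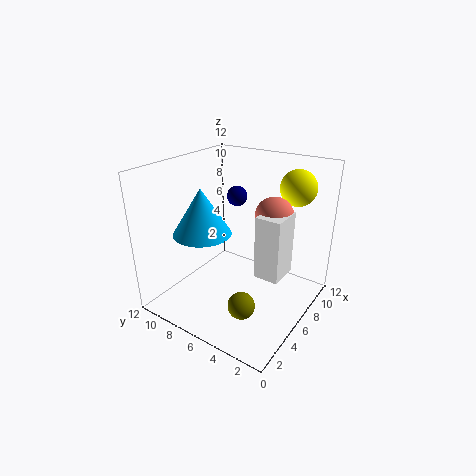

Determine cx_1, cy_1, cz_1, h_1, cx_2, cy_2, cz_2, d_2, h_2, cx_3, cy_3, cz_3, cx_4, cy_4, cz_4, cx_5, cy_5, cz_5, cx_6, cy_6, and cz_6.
cx_1 = 5, cy_1 = 9, cz_1 = 6, h_1 = 4, cx_2 = 4.5, cy_2 = 1.5, cz_2 = 4, d_2 = 2, h_2 = 5, cx_3 = 9.5, cy_3 = 2.5, cz_3 = 10, cx_4 = 6.5, cy_4 = 3, cz_4 = 8.5, cx_5 = 11, cy_5 = 9.5, cz_5 = 7.5, cx_6 = 2, cy_6 = 3, cz_6 = 3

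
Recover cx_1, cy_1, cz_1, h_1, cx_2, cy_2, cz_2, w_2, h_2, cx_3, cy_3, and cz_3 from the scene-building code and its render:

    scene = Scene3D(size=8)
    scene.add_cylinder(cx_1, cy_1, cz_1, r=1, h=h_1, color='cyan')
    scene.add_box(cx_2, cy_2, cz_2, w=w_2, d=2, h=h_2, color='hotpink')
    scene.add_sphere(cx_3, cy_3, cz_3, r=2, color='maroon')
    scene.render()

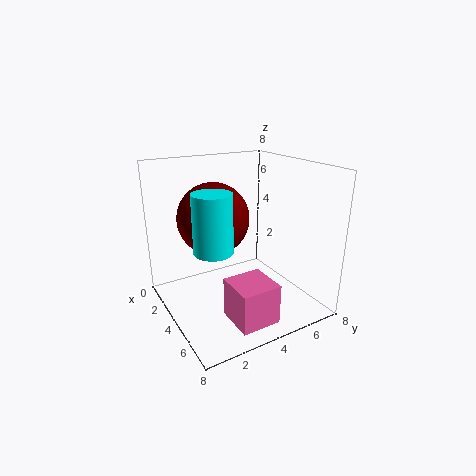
cx_1 = 5, cy_1 = 2, cz_1 = 4, h_1 = 3, cx_2 = 6, cy_2 = 2, cz_2 = 1, w_2 = 2, h_2 = 2, cx_3 = 3, cy_3 = 3, cz_3 = 5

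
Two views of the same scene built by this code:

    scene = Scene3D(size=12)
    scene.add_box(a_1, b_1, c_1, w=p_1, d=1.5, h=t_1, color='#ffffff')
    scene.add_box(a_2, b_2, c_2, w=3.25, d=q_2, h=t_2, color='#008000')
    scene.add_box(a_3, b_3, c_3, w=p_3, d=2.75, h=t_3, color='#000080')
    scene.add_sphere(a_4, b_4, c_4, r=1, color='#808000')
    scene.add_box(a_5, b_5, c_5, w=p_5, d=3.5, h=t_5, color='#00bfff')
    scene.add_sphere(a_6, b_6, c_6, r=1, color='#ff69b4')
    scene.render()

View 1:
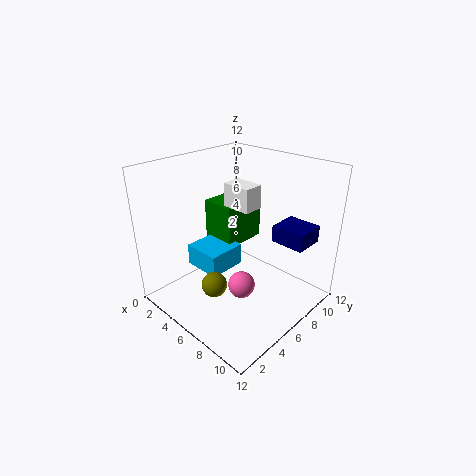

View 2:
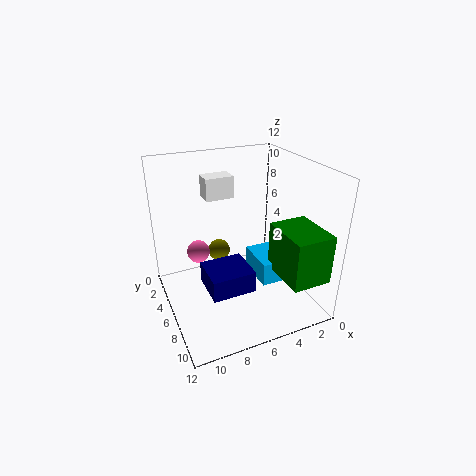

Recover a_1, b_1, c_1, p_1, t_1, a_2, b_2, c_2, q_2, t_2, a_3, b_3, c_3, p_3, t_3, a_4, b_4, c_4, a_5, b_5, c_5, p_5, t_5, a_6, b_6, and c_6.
a_1 = 6.25
b_1 = 4.25
c_1 = 9.5
p_1 = 2.25
t_1 = 1.75
a_2 = 0.5
b_2 = 7.25
c_2 = 3.5
q_2 = 4.25
t_2 = 4
a_3 = 7.25
b_3 = 9
c_3 = 5
p_3 = 3
t_3 = 1.5
a_4 = 6.5
b_4 = 2.75
c_4 = 3.25
a_5 = 1
b_5 = 4.5
c_5 = 2
p_5 = 3.5
t_5 = 2
a_6 = 8.75
b_6 = 3.5
c_6 = 4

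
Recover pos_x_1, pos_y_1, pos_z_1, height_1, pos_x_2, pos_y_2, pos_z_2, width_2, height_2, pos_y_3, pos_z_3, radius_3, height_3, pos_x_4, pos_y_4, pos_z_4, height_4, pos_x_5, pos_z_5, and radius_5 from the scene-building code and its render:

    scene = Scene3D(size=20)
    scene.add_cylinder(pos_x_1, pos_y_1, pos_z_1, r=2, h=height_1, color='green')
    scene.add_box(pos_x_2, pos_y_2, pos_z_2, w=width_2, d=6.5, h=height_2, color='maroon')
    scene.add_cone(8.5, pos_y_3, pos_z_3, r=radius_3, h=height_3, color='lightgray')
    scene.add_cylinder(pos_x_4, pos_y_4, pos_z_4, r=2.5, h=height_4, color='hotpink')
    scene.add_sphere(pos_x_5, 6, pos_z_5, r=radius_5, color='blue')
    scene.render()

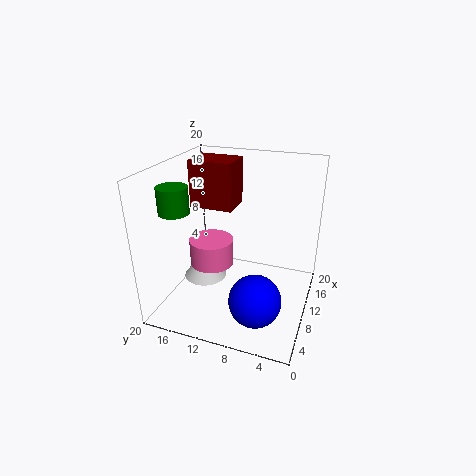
pos_x_1 = 5.5, pos_y_1 = 17, pos_z_1 = 14.5, height_1 = 3.5, pos_x_2 = 12.5, pos_y_2 = 12, pos_z_2 = 12.5, width_2 = 5, height_2 = 7, pos_y_3 = 14.5, pos_z_3 = 4, radius_3 = 3, height_3 = 4, pos_x_4 = 2.5, pos_y_4 = 10.5, pos_z_4 = 10.5, height_4 = 3, pos_x_5 = 5.5, pos_z_5 = 3.5, radius_5 = 3.5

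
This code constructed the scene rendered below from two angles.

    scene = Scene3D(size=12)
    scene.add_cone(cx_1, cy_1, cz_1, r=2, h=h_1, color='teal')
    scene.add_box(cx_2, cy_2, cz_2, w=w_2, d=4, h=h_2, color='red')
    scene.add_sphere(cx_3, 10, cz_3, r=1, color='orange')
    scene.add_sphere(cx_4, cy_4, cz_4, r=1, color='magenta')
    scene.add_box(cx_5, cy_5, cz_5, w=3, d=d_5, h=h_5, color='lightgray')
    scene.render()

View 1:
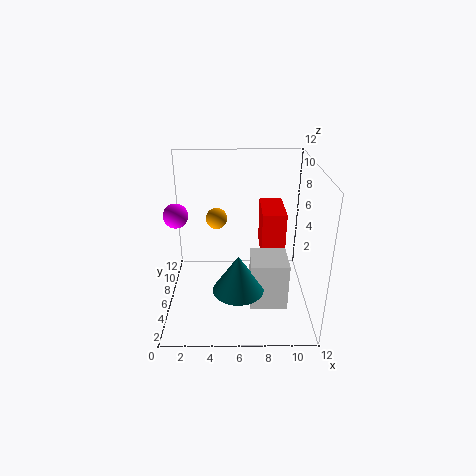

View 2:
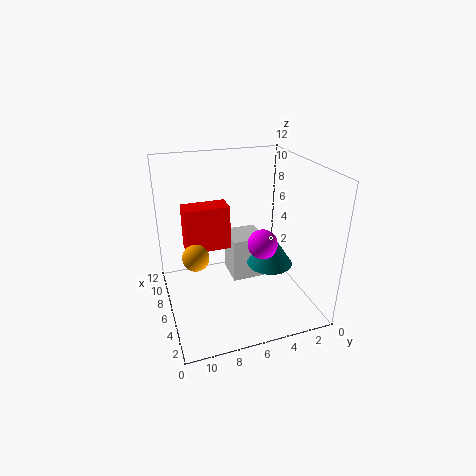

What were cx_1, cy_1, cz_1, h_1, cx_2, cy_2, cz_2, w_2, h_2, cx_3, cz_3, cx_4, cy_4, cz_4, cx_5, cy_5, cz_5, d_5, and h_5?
cx_1 = 6
cy_1 = 3
cz_1 = 3
h_1 = 3
cx_2 = 8
cy_2 = 6
cz_2 = 4
w_2 = 2
h_2 = 4
cx_3 = 4
cz_3 = 6
cx_4 = 1
cy_4 = 6
cz_4 = 8
cx_5 = 7
cy_5 = 3
cz_5 = 1
d_5 = 3
h_5 = 4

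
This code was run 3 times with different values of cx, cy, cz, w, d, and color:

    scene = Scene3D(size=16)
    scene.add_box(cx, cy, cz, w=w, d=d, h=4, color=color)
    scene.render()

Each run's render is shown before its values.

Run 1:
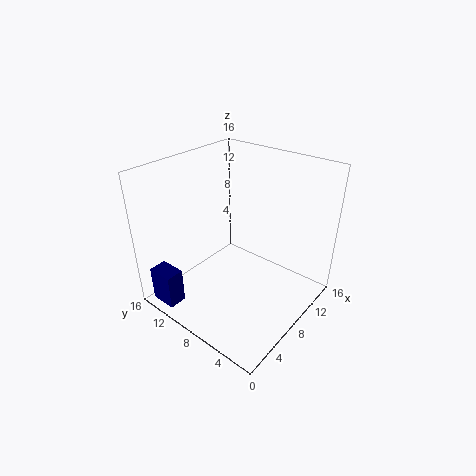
cx = 0.5
cy = 11.5
cz = 1
w = 2
d = 3
color = 'navy'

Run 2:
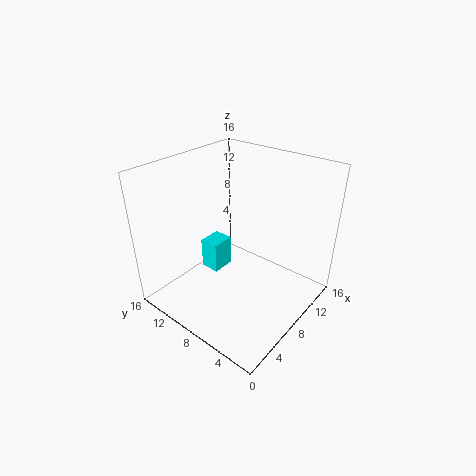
cx = 9
cy = 12.5
cz = 0.5
w = 3
d = 2.5
color = 'cyan'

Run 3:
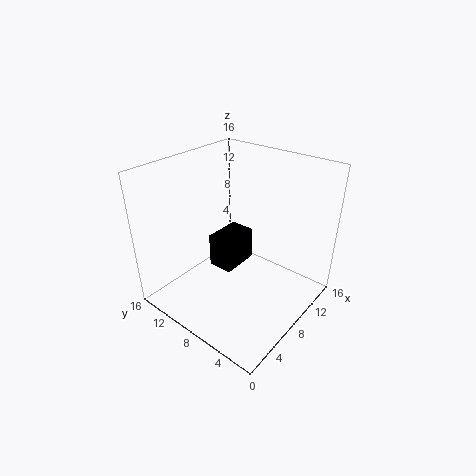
cx = 7.5
cy = 9
cz = 3
w = 4.5
d = 3
color = 'black'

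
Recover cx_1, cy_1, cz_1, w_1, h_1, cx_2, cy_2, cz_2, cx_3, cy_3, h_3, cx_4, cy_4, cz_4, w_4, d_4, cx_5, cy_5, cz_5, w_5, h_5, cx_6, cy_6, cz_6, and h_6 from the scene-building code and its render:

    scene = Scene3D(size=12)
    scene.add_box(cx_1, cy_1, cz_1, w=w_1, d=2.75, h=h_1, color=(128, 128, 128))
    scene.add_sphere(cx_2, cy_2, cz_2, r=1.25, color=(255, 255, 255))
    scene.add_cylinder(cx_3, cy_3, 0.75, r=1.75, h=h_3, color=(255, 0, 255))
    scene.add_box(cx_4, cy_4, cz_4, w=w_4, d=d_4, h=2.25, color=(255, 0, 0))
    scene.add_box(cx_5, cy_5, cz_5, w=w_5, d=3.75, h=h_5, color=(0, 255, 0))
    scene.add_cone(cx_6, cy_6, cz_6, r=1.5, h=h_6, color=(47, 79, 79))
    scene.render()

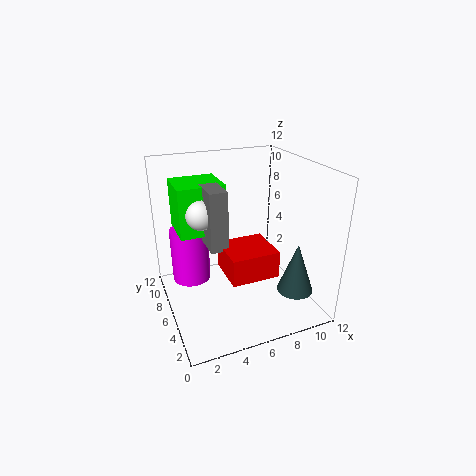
cx_1 = 3.5; cy_1 = 5.5; cz_1 = 5.25; w_1 = 1.5; h_1 = 5; cx_2 = 3.25; cy_2 = 7.25; cz_2 = 8; cx_3 = 2.75; cy_3 = 9.75; h_3 = 5; cx_4 = 4.5; cy_4 = 3.25; cz_4 = 3.25; w_4 = 4; d_4 = 3.75; cx_5 = 1.5; cy_5 = 7.25; cz_5 = 6; w_5 = 4; h_5 = 4.25; cx_6 = 10; cy_6 = 3; cz_6 = 1.75; h_6 = 4.25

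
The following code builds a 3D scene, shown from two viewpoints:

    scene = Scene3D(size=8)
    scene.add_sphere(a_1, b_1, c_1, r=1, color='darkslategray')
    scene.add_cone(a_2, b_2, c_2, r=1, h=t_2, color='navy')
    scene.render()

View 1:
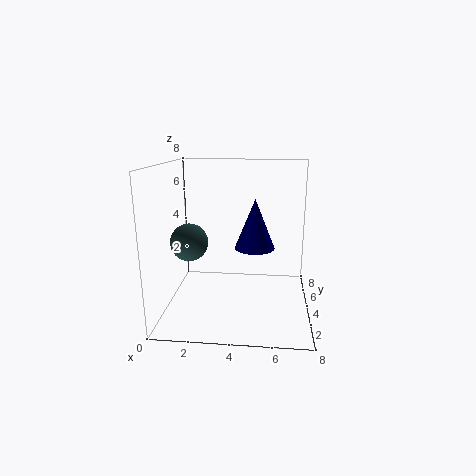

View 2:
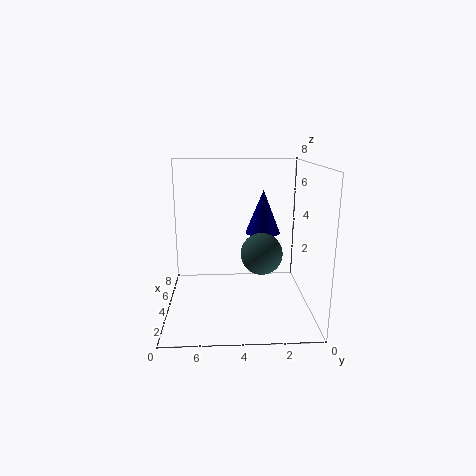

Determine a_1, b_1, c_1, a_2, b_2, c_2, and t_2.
a_1 = 1.5, b_1 = 3, c_1 = 4, a_2 = 5, b_2 = 2.5, c_2 = 4, t_2 = 2.5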